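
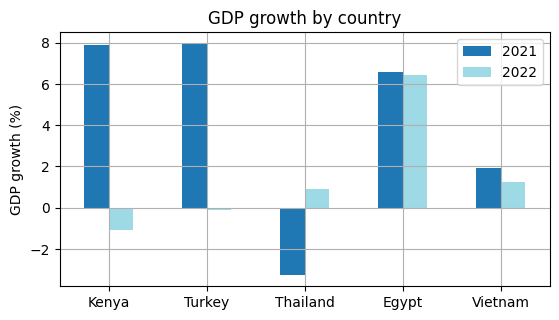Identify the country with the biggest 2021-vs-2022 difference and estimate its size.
Kenya, ≈ 9 %

Kenya: 2021 ≈ 8, 2022 ≈ -1 → gap ≈ 9. Next-largest (Turkey) is only ≈ 8.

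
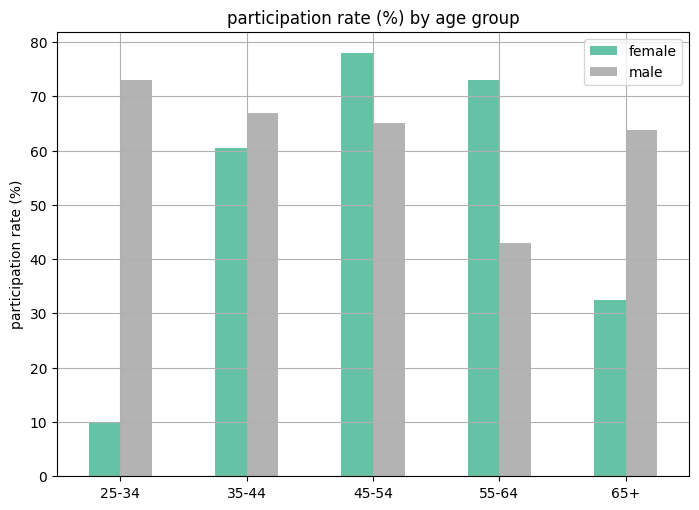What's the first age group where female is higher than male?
45-54

35-44: female ≈ 60 vs male ≈ 70 (not yet); 45-54: female ≈ 80 vs male ≈ 70 (first crossover).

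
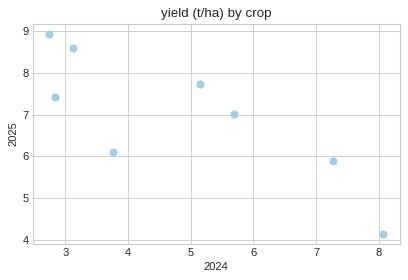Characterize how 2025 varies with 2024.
Points are negatively correlated; strong (|r| ≈ 0.8).

negative, strong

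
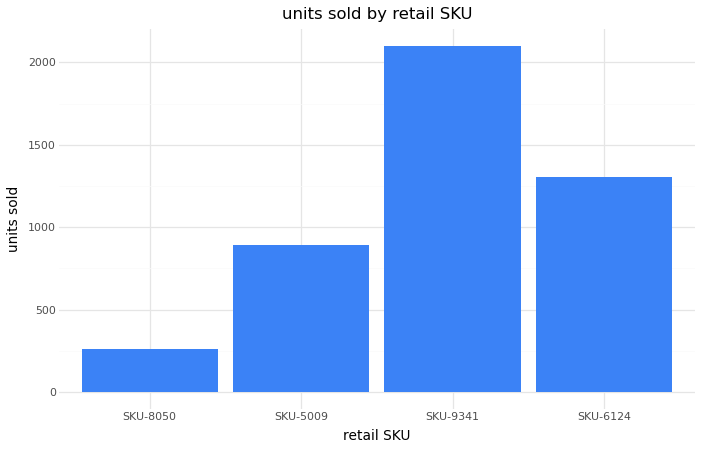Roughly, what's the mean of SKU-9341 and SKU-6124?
(2000 + 1400) / 2 ≈ 1700.

≈ 1700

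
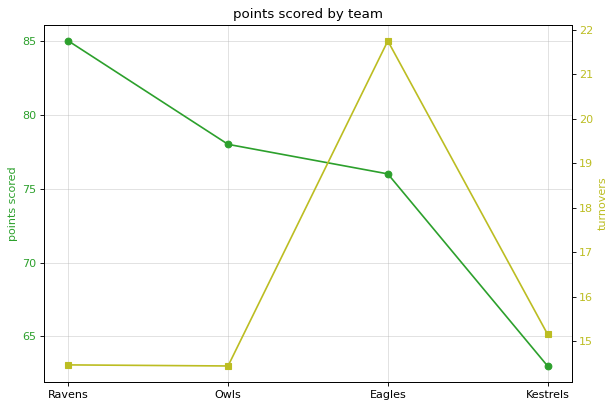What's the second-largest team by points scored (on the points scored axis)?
Top 3 (on the points scored axis): Ravens ≈ 84, Owls ≈ 78, Eagles ≈ 76.

Owls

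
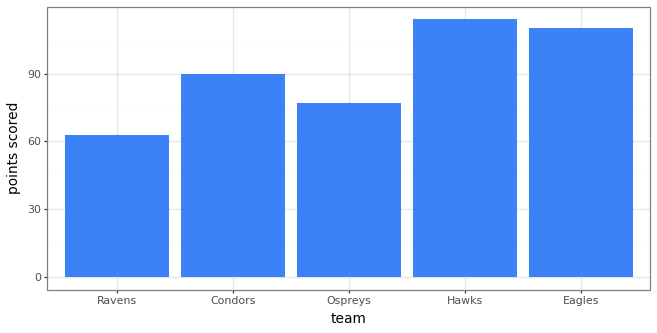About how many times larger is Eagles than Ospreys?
Eagles ≈ 110, Ospreys ≈ 80; 110/80 ≈ 1.38.

≈ 1.38×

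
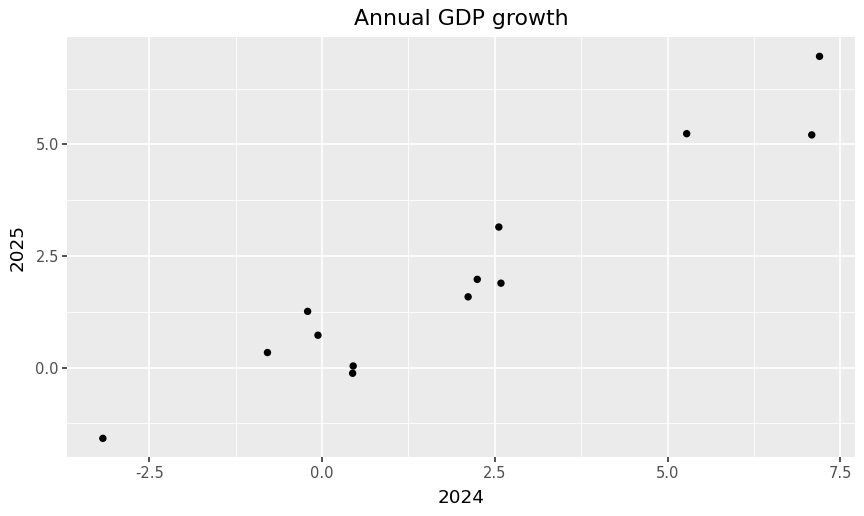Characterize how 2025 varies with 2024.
positive, strong

Points are positively correlated; strong (|r| ≈ 1.0).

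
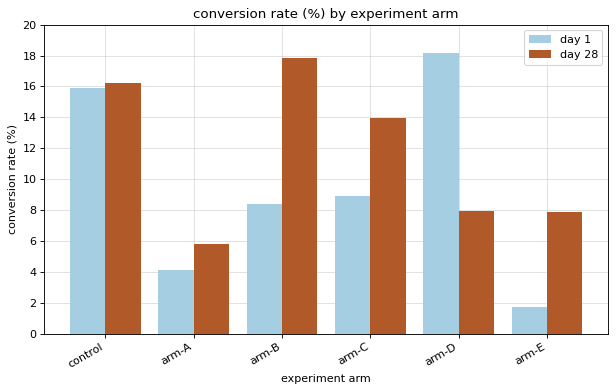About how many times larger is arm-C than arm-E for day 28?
arm-C ≈ 14, arm-E ≈ 8; 14/8 ≈ 1.75.

≈ 1.75×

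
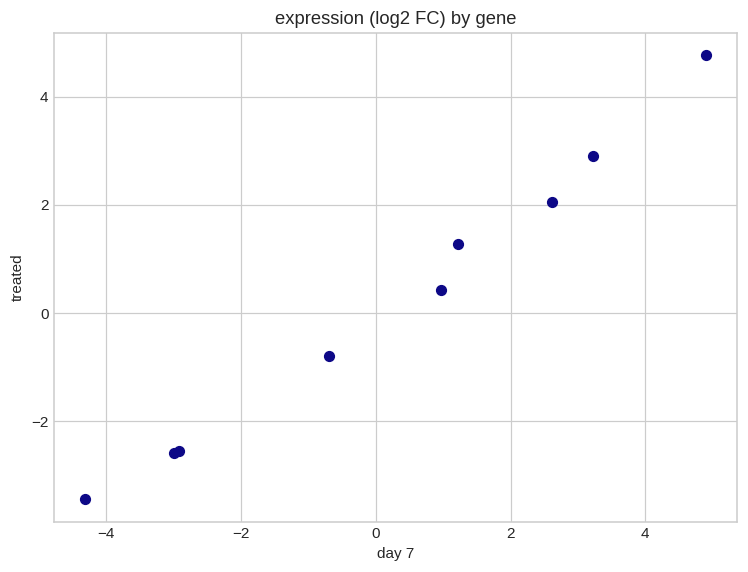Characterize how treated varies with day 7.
Points are positively correlated; strong (|r| ≈ 1.0).

positive, strong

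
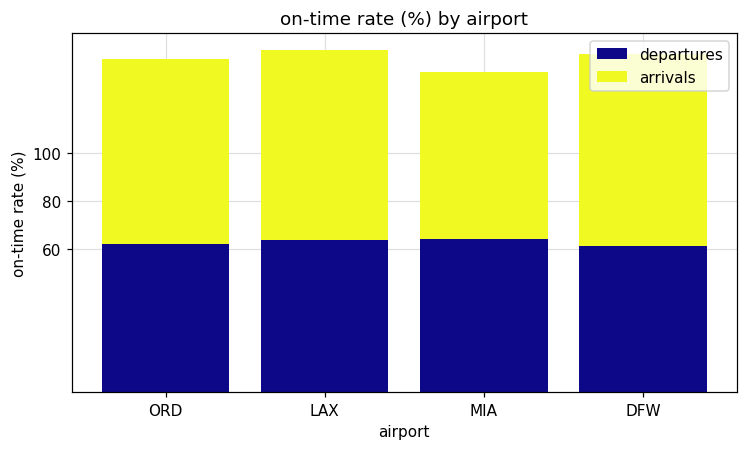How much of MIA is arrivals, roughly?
arrivals top ≈ 140, bottom ≈ 60; segment ≈ 80.

≈ 80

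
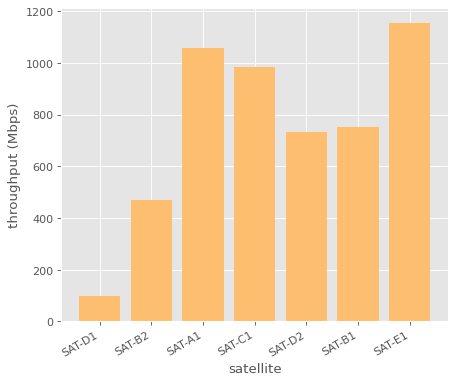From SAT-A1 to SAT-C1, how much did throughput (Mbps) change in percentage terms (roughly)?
≈ -9.1%

SAT-A1 ≈ 1100, SAT-C1 ≈ 1000; (1000 − 1100) / 1100 ≈ -9.1%.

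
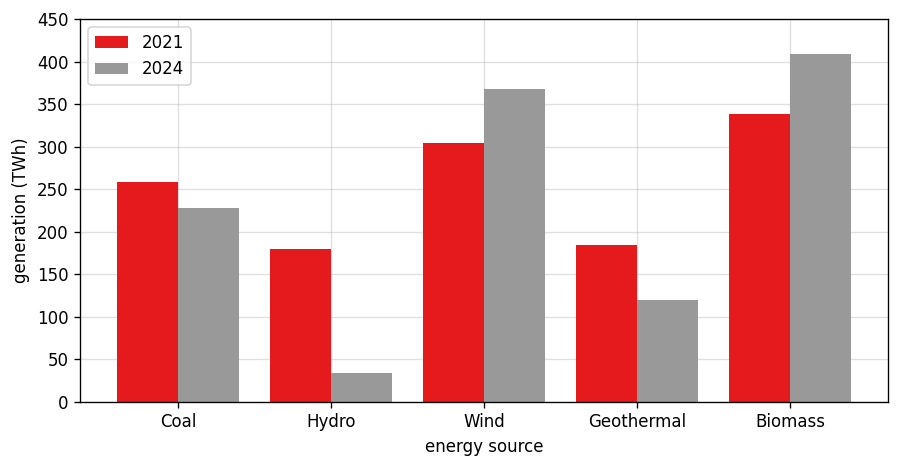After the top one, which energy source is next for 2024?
Top 3 for 2024: Biomass ≈ 400, Wind ≈ 350, Coal ≈ 250.

Wind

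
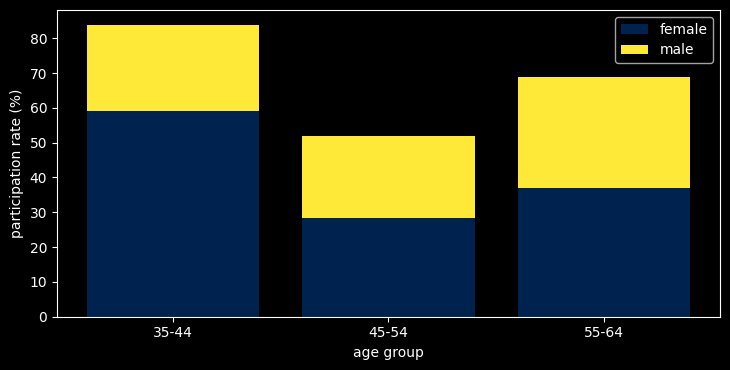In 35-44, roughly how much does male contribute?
male top ≈ 80, bottom ≈ 60; segment ≈ 20.

≈ 20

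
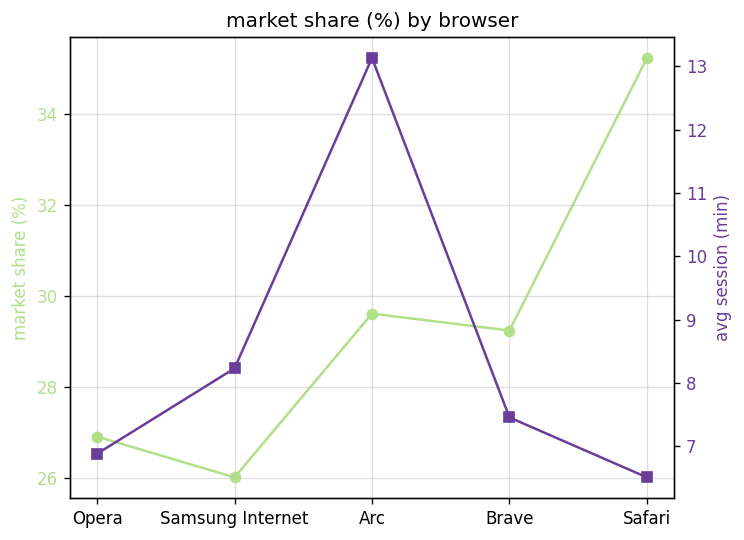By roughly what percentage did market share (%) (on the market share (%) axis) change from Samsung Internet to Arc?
Samsung Internet ≈ 26, Arc ≈ 30; (30 − 26) / 26 ≈ +15.4%.

≈ +15.4%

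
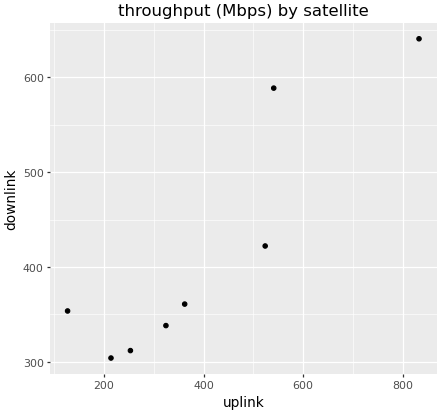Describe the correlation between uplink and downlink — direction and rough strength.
positive, strong

Points are positively correlated; strong (|r| ≈ 0.9).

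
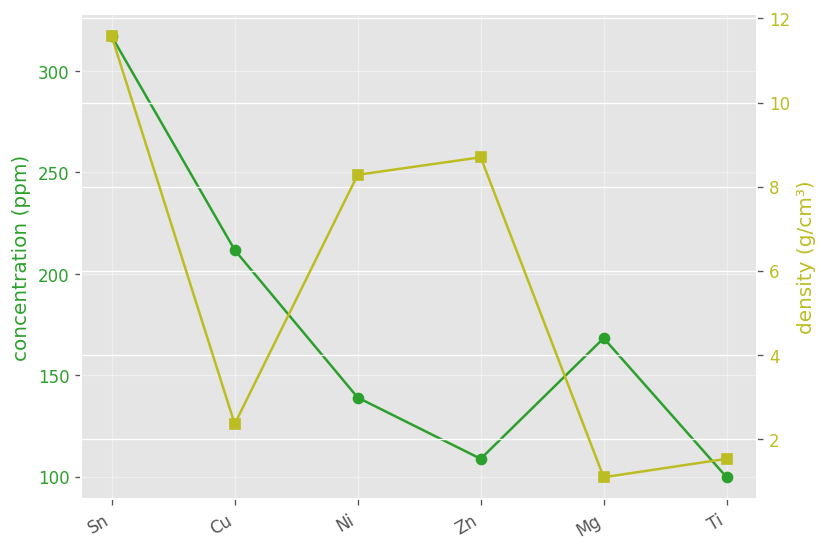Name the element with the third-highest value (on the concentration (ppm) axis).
Top 4 (on the concentration (ppm) axis): Sn ≈ 320, Cu ≈ 220, Mg ≈ 160, Ni ≈ 140.

Mg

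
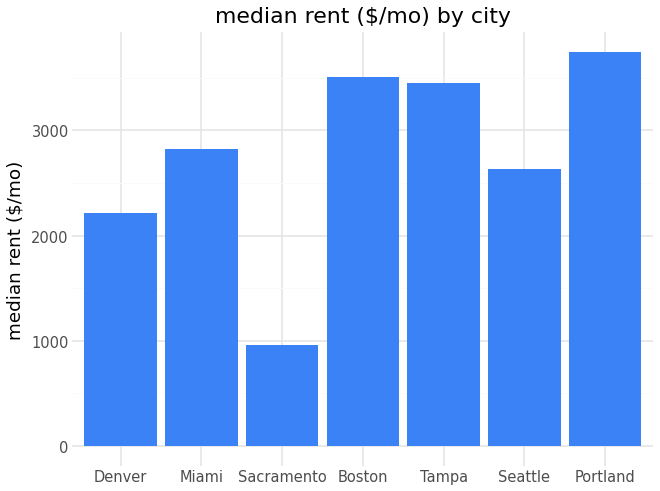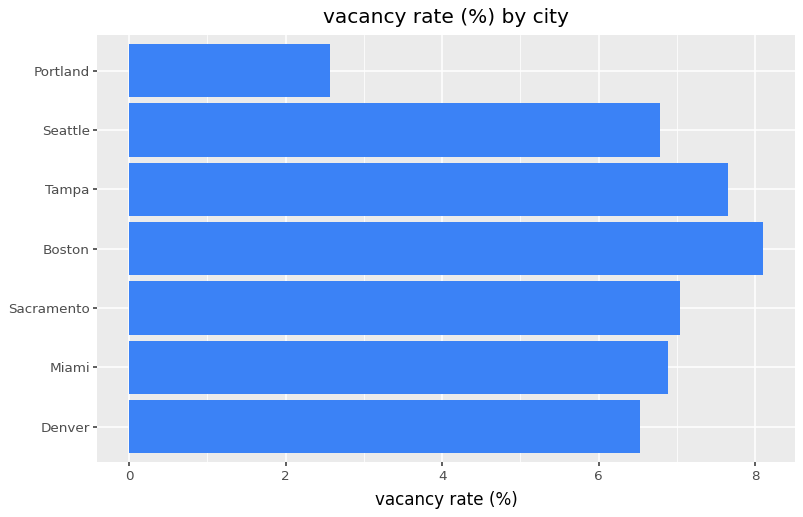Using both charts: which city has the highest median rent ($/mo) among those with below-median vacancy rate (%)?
Portland

Chart 2 median vacancy rate (%) ≈ 7; below-median cities: Denver, Seattle, Portland. Among those, Portland has the highest median rent ($/mo) (≈ 3500).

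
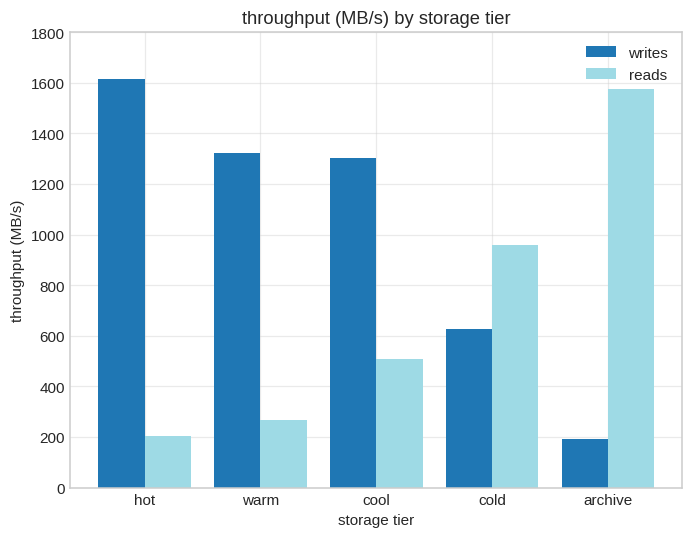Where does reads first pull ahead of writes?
cool: reads ≈ 600 vs writes ≈ 1400 (not yet); cold: reads ≈ 1000 vs writes ≈ 600 (first crossover).

cold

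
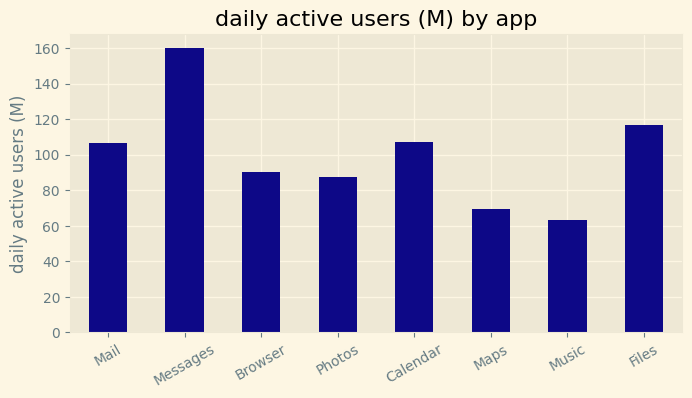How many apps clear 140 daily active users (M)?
1

Above 140: Messages.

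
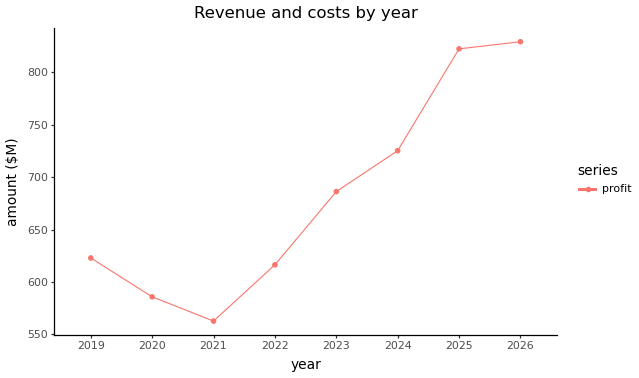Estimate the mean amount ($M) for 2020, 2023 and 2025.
≈ 692

(575 + 675 + 825) / 3 ≈ 692.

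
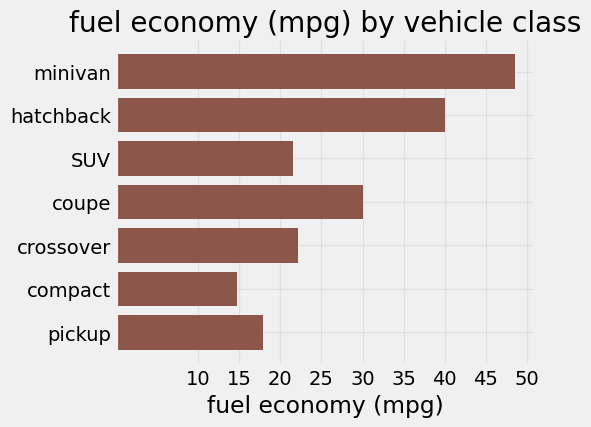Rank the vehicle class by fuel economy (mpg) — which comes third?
Top 4: minivan ≈ 50, hatchback ≈ 40, coupe ≈ 30, crossover ≈ 20.

coupe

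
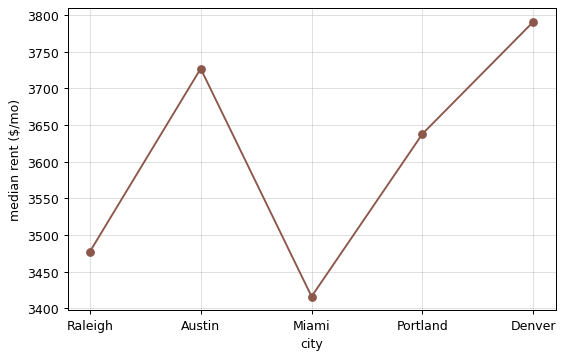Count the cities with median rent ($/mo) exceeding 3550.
Above 3550: Austin, Portland, Denver.

3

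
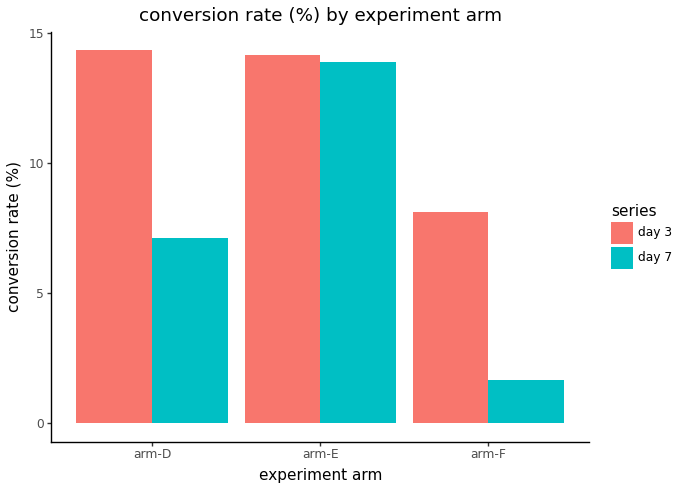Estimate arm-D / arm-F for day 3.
arm-D ≈ 14, arm-F ≈ 8; 14/8 ≈ 1.75.

≈ 1.75×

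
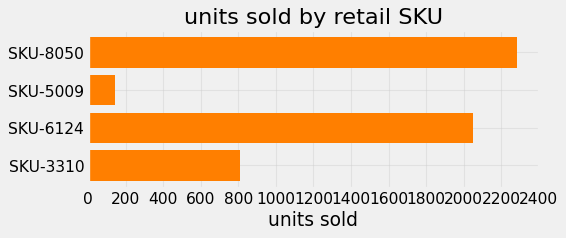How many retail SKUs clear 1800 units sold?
Above 1800: SKU-8050, SKU-6124.

2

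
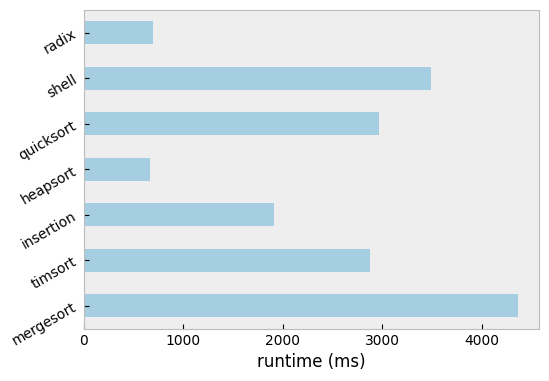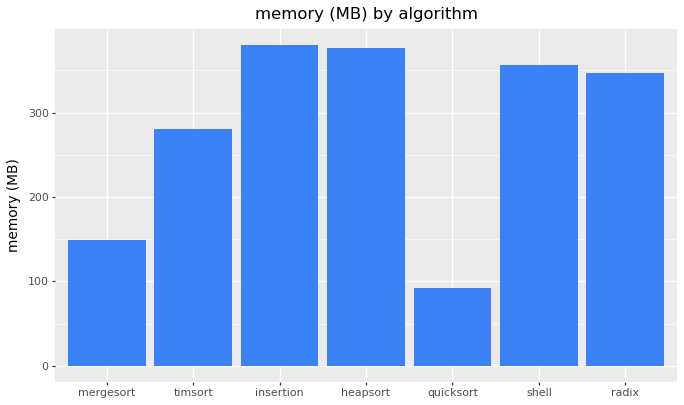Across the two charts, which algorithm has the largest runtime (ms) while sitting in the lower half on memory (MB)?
Chart 2 median memory (MB) ≈ 350; below-median algorithms: mergesort, timsort, quicksort. Among those, mergesort has the highest runtime (ms) (≈ 4500).

mergesort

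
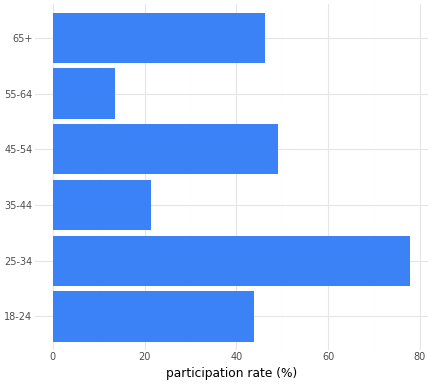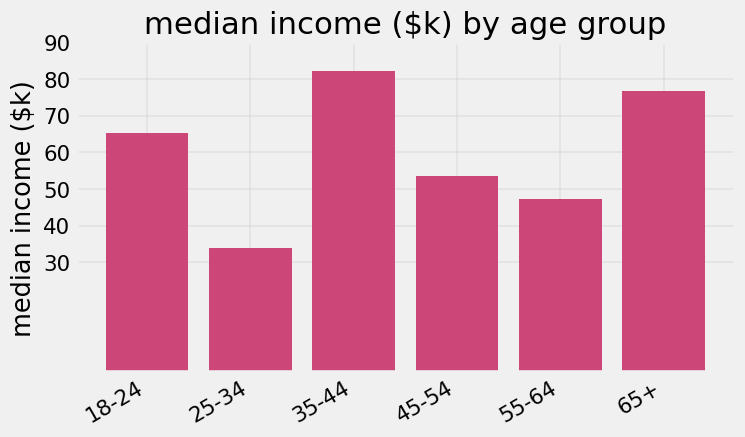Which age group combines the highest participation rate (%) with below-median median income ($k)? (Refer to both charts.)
Chart 2 median median income ($k) ≈ 60; below-median age groups: 25-34, 45-54, 55-64. Among those, 25-34 has the highest participation rate (%) (≈ 80).

25-34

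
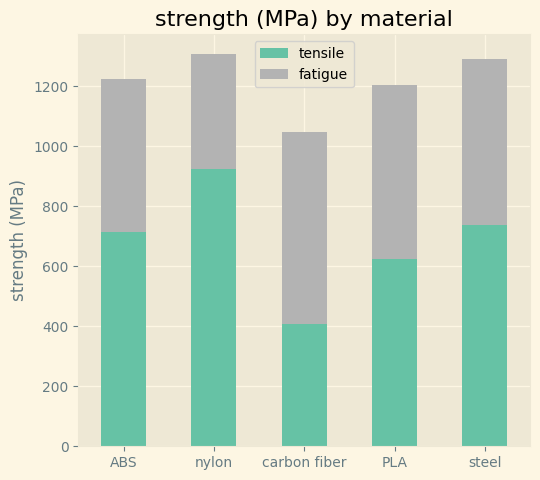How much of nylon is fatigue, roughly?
≈ 400

fatigue top ≈ 1400, bottom ≈ 1000; segment ≈ 400.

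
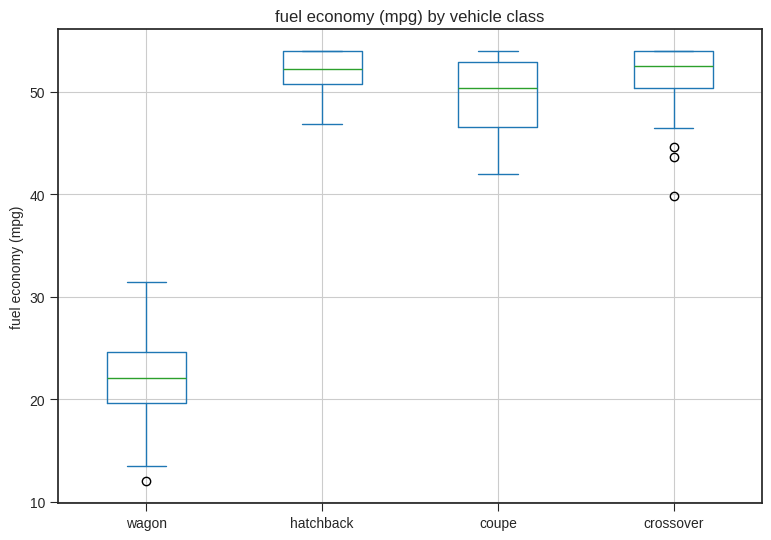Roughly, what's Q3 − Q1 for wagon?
≈ 5

Q3 ≈ 25, Q1 ≈ 20; IQR ≈ 5.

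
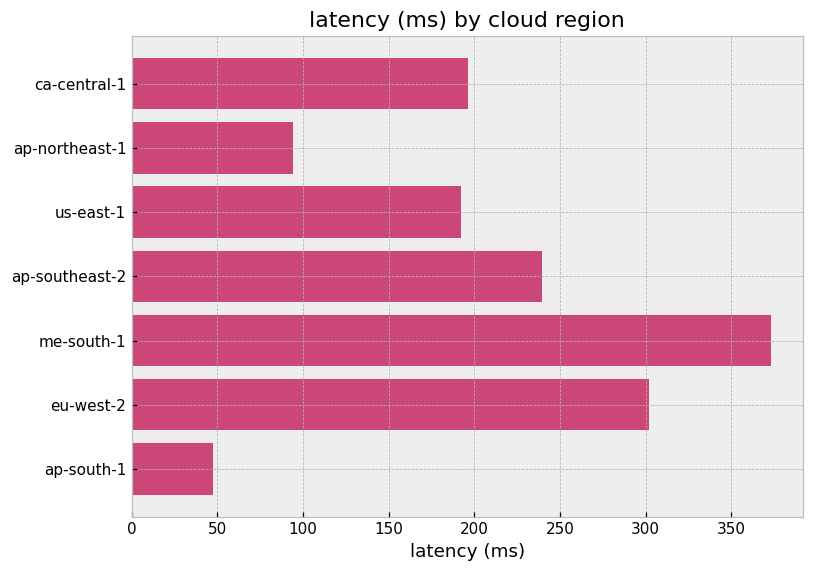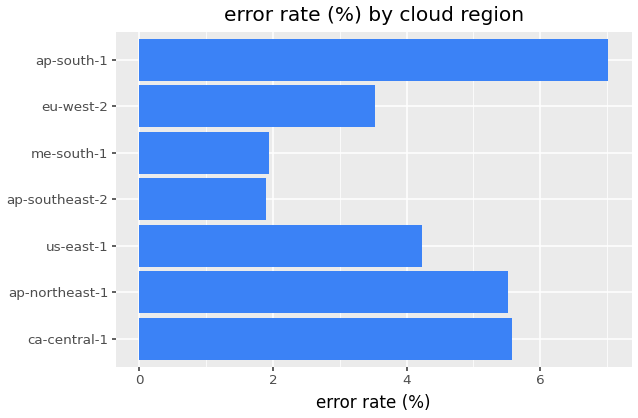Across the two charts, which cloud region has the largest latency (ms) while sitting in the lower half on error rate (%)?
me-south-1

Chart 2 median error rate (%) ≈ 4; below-median cloud regions: ap-southeast-2, me-south-1, eu-west-2. Among those, me-south-1 has the highest latency (ms) (≈ 350).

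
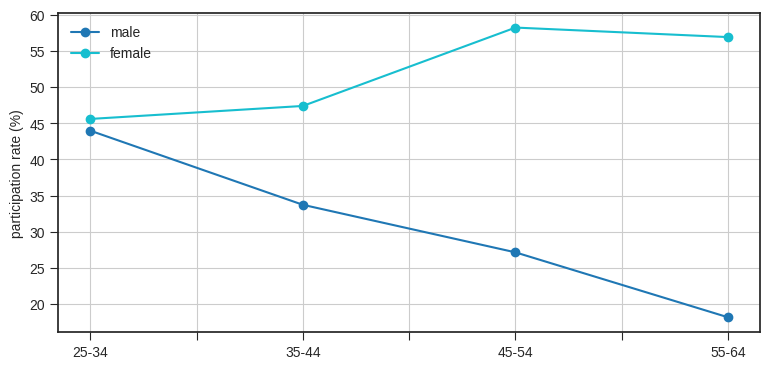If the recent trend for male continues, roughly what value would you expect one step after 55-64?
Last three: 35, 25, 20 → slope ≈ -7.5/step → next ≈ 12.5.

≈ 12.5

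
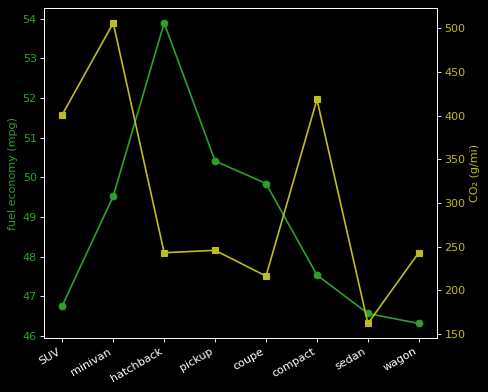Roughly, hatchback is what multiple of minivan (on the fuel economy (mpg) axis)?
≈ 1.08×

hatchback ≈ 54, minivan ≈ 50; 54/50 ≈ 1.08.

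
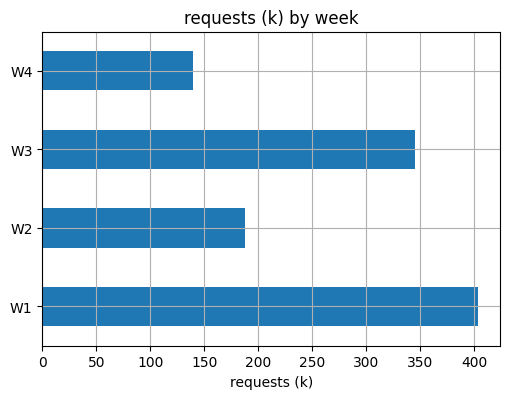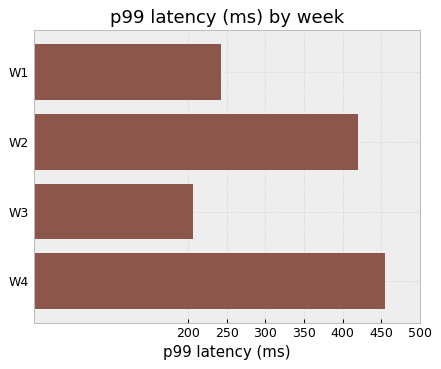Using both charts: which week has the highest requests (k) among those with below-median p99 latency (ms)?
Chart 2 median p99 latency (ms) ≈ 350; below-median weeks: W1, W3. Among those, W1 has the highest requests (k) (≈ 400).

W1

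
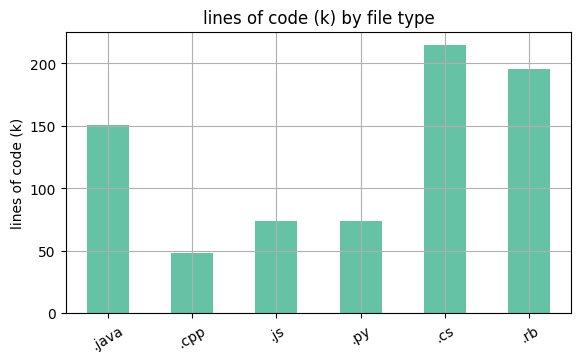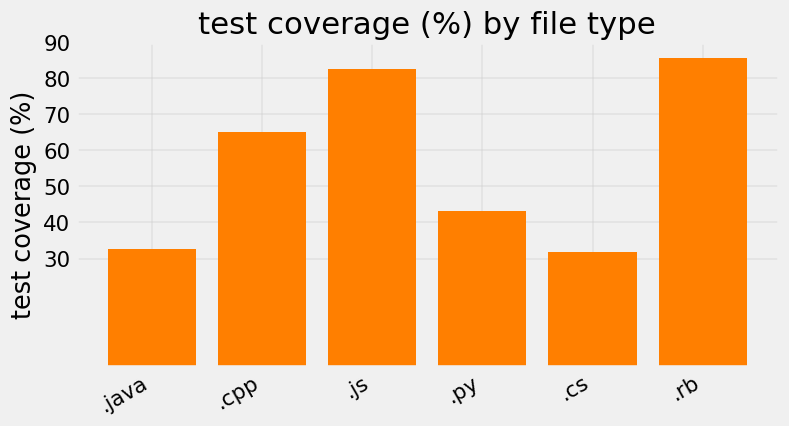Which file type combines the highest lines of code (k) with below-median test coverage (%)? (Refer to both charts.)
Chart 2 median test coverage (%) ≈ 50; below-median file types: .java, .py, .cs. Among those, .cs has the highest lines of code (k) (≈ 220).

.cs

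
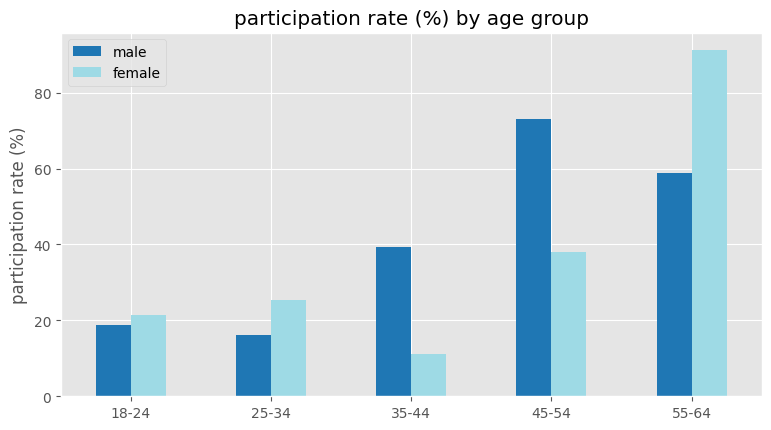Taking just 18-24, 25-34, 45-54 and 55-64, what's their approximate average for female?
(20 + 30 + 40 + 90) / 4 ≈ 45.

≈ 45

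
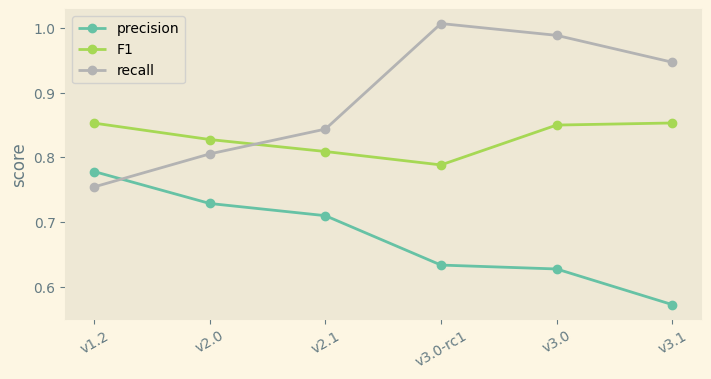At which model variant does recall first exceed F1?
v2.0: recall ≈ 0.80 vs F1 ≈ 0.85 (not yet); v2.1: recall ≈ 0.85 vs F1 ≈ 0.80 (first crossover).

v2.1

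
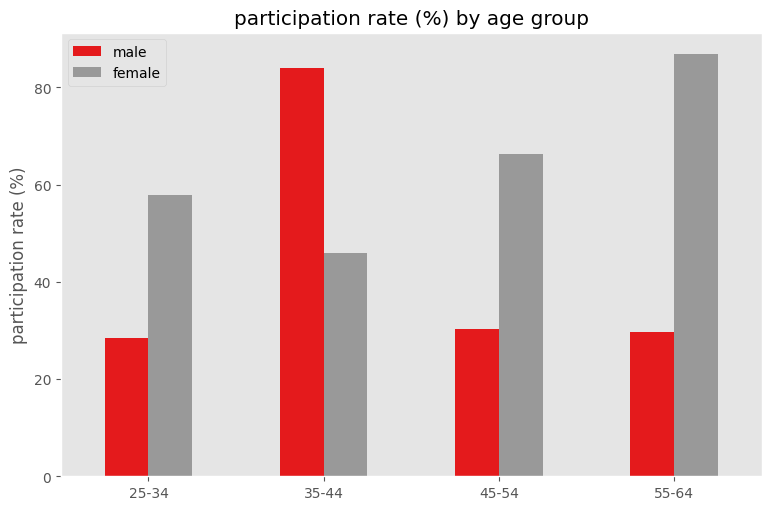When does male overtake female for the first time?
25-34: male ≈ 30 vs female ≈ 60 (not yet); 35-44: male ≈ 80 vs female ≈ 50 (first crossover).

35-44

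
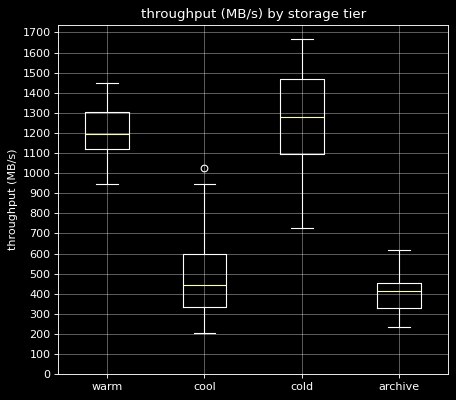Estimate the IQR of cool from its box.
≈ 300

Q3 ≈ 600, Q1 ≈ 300; IQR ≈ 300.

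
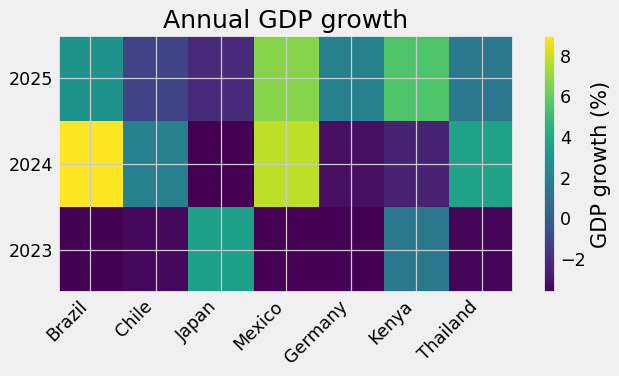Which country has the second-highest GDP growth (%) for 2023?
Top 3 for 2023: Japan ≈ 4, Kenya ≈ 2, Chile ≈ -4.

Kenya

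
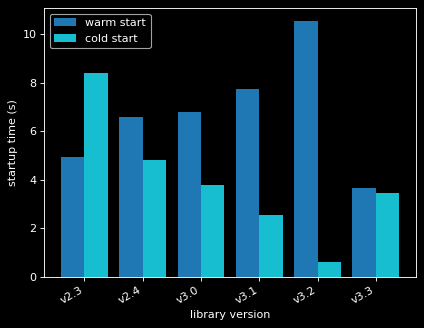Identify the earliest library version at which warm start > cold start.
v2.4

v2.3: warm start ≈ 5 vs cold start ≈ 8 (not yet); v2.4: warm start ≈ 7 vs cold start ≈ 5 (first crossover).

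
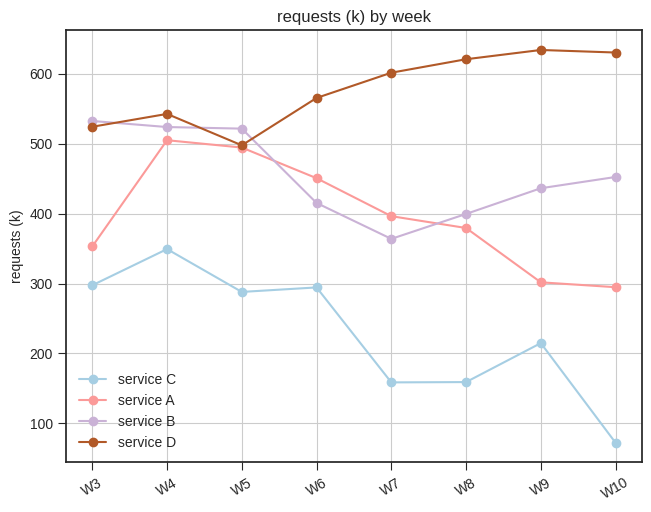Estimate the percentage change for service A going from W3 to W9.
≈ -14.3%

W3 ≈ 350, W9 ≈ 300; (300 − 350) / 350 ≈ -14.3%.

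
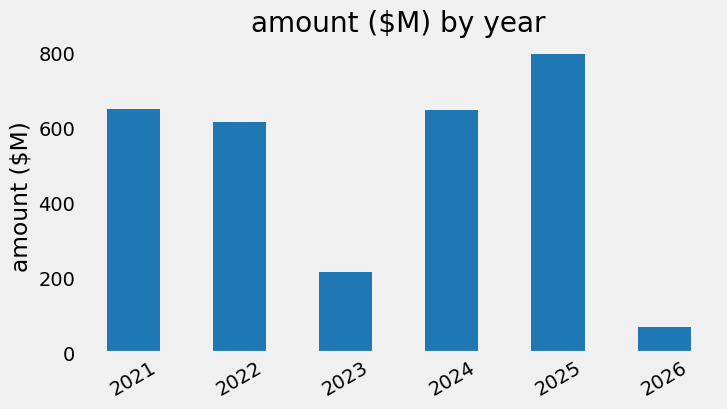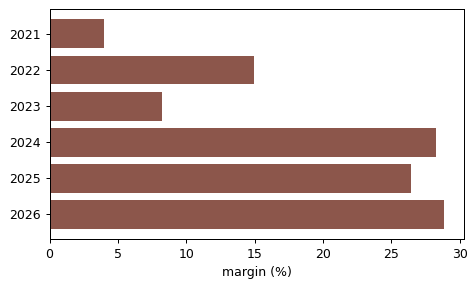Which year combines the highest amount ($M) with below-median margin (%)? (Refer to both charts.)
2021

Chart 2 median margin (%) ≈ 20; below-median years: 2021, 2022, 2023. Among those, 2021 has the highest amount ($M) (≈ 700).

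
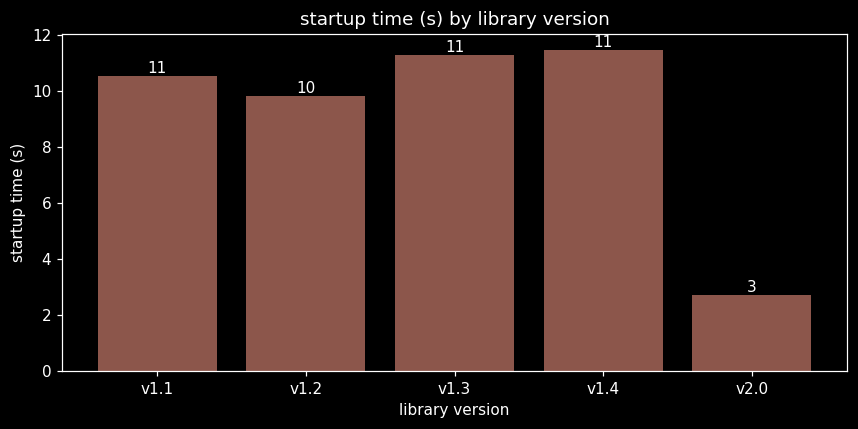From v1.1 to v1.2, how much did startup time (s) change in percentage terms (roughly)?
≈ -9.1%

v1.1 ≈ 11, v1.2 ≈ 10; (10 − 11) / 11 ≈ -9.1%.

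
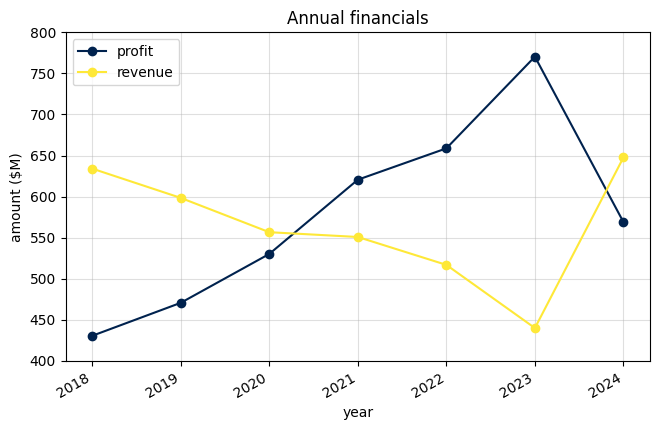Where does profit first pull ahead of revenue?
2020: profit ≈ 550 vs revenue ≈ 550 (not yet); 2021: profit ≈ 600 vs revenue ≈ 550 (first crossover).

2021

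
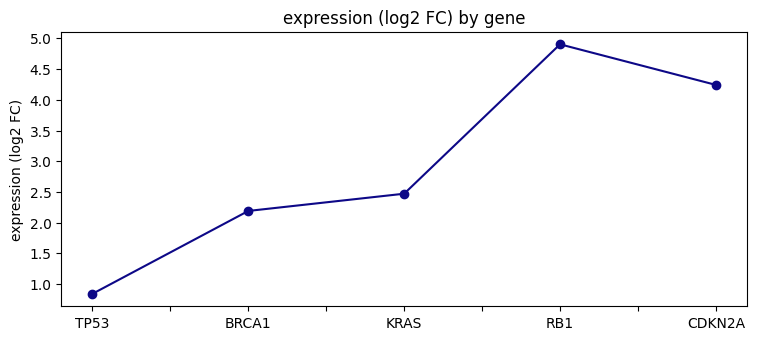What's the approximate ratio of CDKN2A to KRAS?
≈ 1.6×

CDKN2A ≈ 4.0, KRAS ≈ 2.5; 4.0/2.5 ≈ 1.6.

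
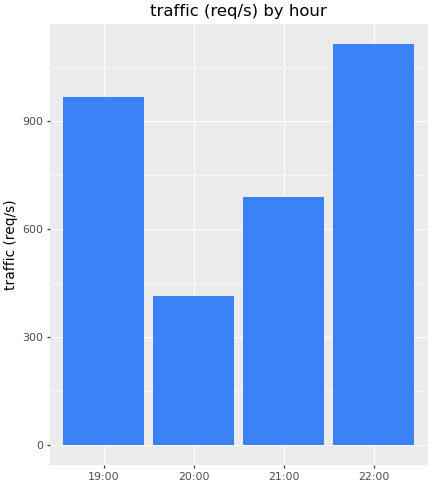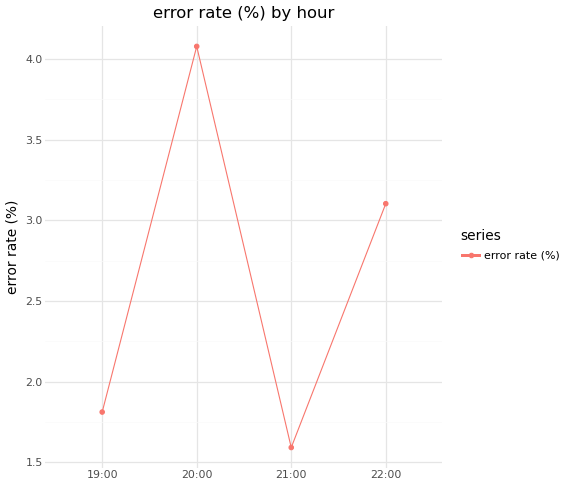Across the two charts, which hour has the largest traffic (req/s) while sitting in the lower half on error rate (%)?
19:00

Chart 2 median error rate (%) ≈ 2.5; below-median hours: 19:00, 21:00. Among those, 19:00 has the highest traffic (req/s) (≈ 1000).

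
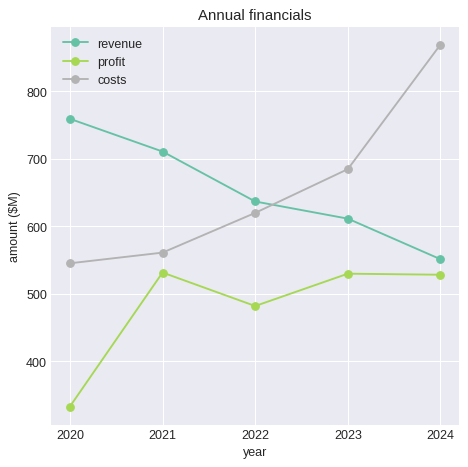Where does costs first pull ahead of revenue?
2022: costs ≈ 600 vs revenue ≈ 650 (not yet); 2023: costs ≈ 700 vs revenue ≈ 600 (first crossover).

2023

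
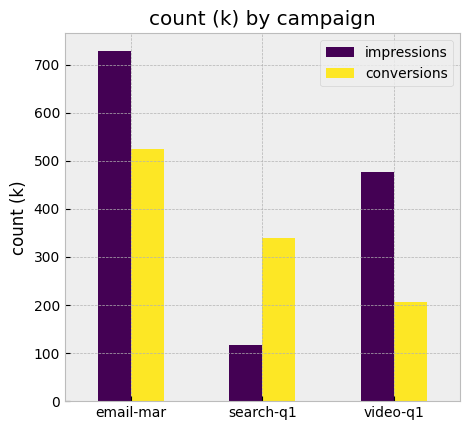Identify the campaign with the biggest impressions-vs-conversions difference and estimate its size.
video-q1, ≈ 300 k

video-q1: impressions ≈ 500, conversions ≈ 200 → gap ≈ 300. Next-largest (search-q1) is only ≈ 200.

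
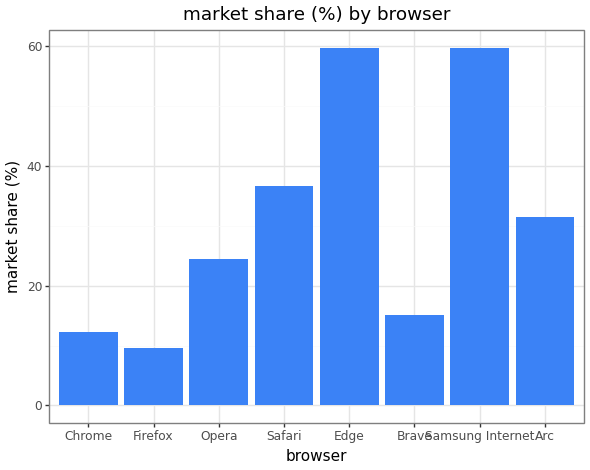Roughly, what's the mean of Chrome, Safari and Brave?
≈ 20

(10 + 35 + 15) / 3 ≈ 20.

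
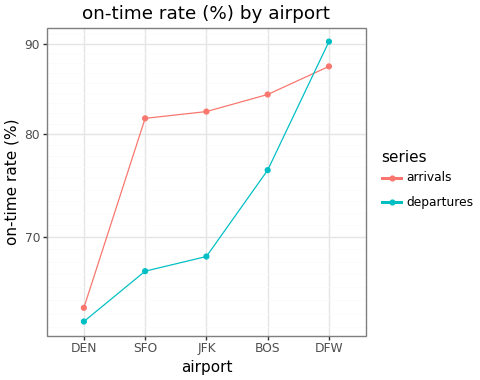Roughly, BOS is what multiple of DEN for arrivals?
BOS ≈ 85, DEN ≈ 65; 85/65 ≈ 1.31.

≈ 1.31×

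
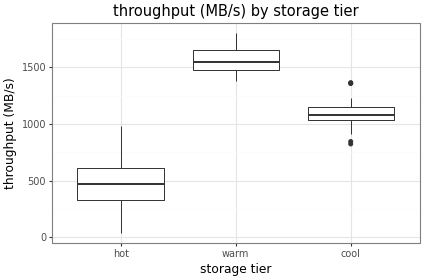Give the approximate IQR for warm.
≈ 200

Q3 ≈ 1700, Q1 ≈ 1500; IQR ≈ 200.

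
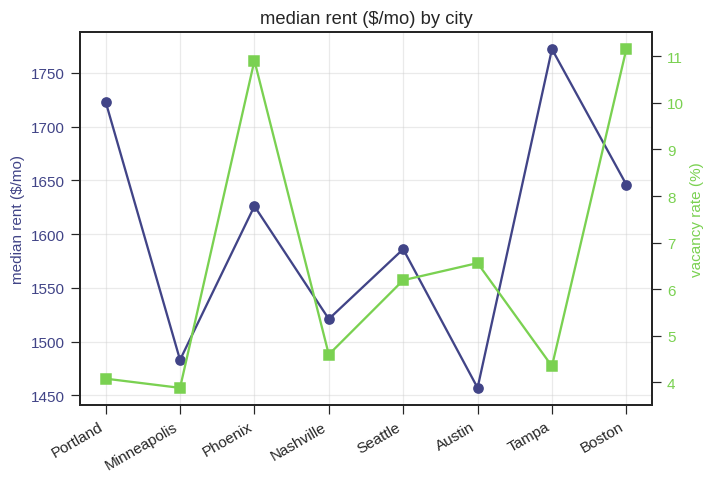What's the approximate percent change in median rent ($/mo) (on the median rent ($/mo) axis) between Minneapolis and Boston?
≈ +10%

Minneapolis ≈ 1500, Boston ≈ 1650; (1650 − 1500) / 1500 ≈ +10%.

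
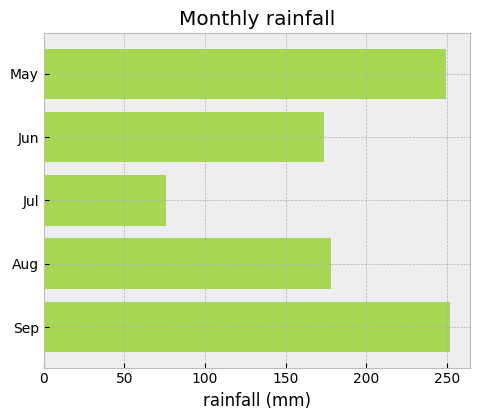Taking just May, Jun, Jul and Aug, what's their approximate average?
≈ 169

(250 + 175 + 75 + 175) / 4 ≈ 169.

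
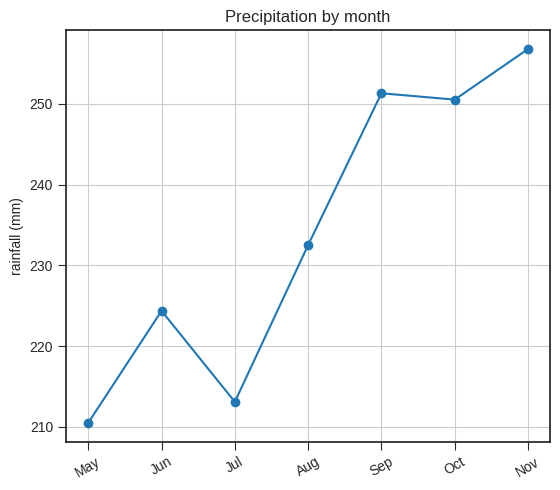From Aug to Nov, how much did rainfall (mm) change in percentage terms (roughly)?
Aug ≈ 235, Nov ≈ 255; (255 − 235) / 235 ≈ +8.5%.

≈ +8.5%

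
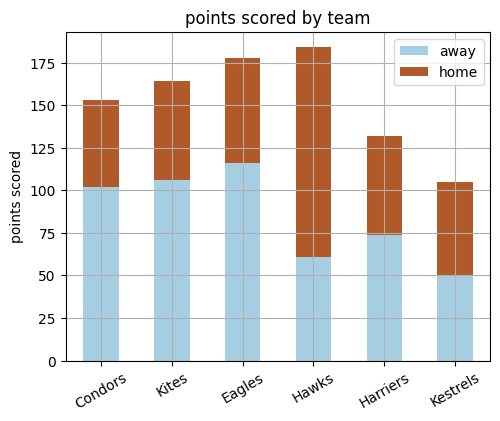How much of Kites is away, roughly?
away top ≈ 100, bottom ≈ 0; segment ≈ 100.

≈ 100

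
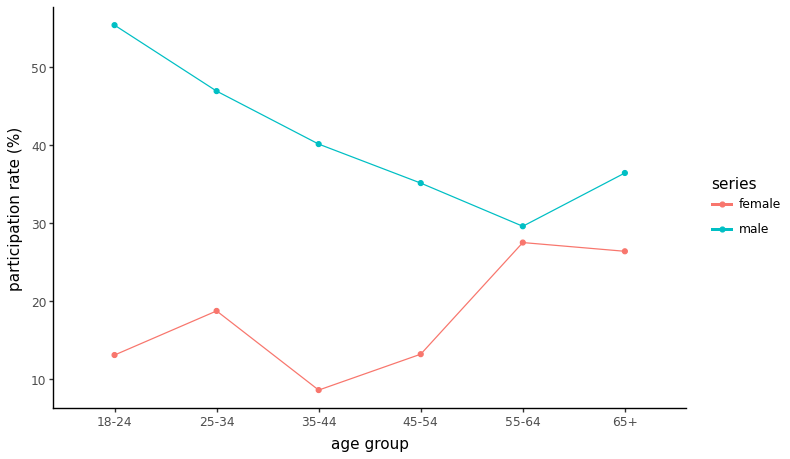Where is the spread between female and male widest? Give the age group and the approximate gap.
18-24, ≈ 40 %

18-24: female ≈ 15, male ≈ 55 → gap ≈ 40. Next-largest (35-44) is only ≈ 30.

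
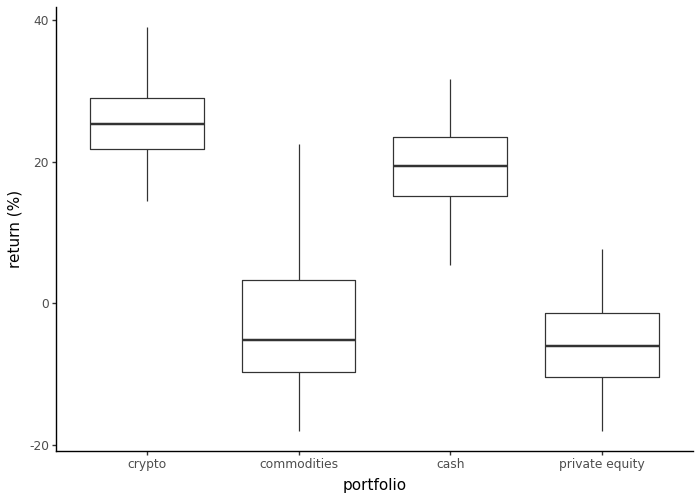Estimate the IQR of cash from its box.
≈ 10

Q3 ≈ 25, Q1 ≈ 15; IQR ≈ 10.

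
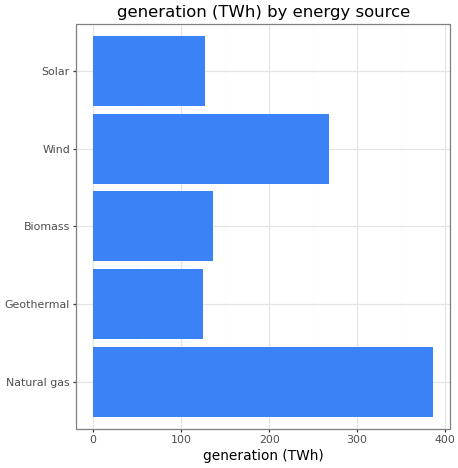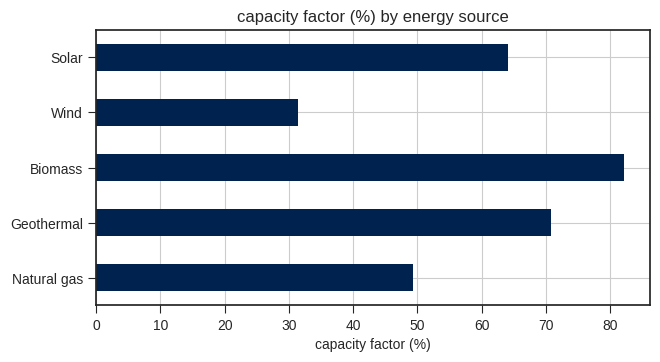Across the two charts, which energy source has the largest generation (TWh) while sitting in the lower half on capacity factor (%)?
Chart 2 median capacity factor (%) ≈ 60; below-median energy sources: Natural gas, Wind. Among those, Natural gas has the highest generation (TWh) (≈ 400).

Natural gas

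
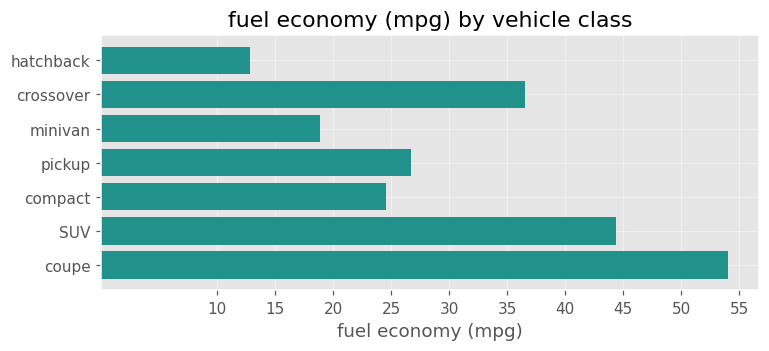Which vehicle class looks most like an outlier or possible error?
coupe

coupe ≈ 55; the rest sit between ≈ 15 and ≈ 45.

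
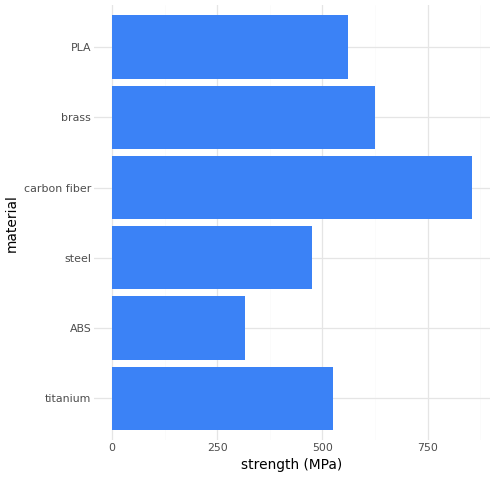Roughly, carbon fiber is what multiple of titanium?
≈ 1.8×

carbon fiber ≈ 900, titanium ≈ 500; 900/500 ≈ 1.8.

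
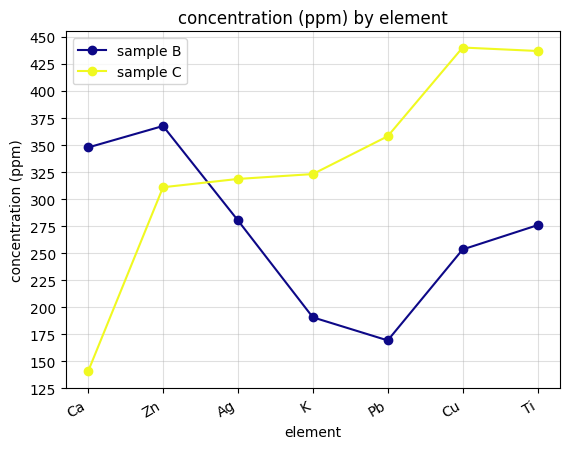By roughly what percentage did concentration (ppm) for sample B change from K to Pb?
≈ -12.5%

K ≈ 200, Pb ≈ 175; (175 − 200) / 200 ≈ -12.5%.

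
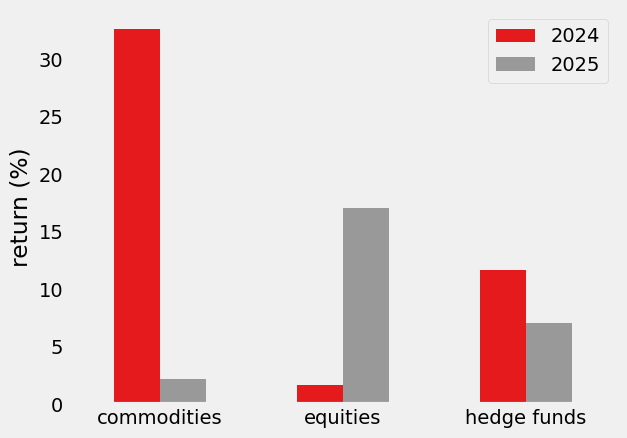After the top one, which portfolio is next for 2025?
Top 3 for 2025: equities ≈ 15, hedge funds ≈ 5, commodities ≈ 0.

hedge funds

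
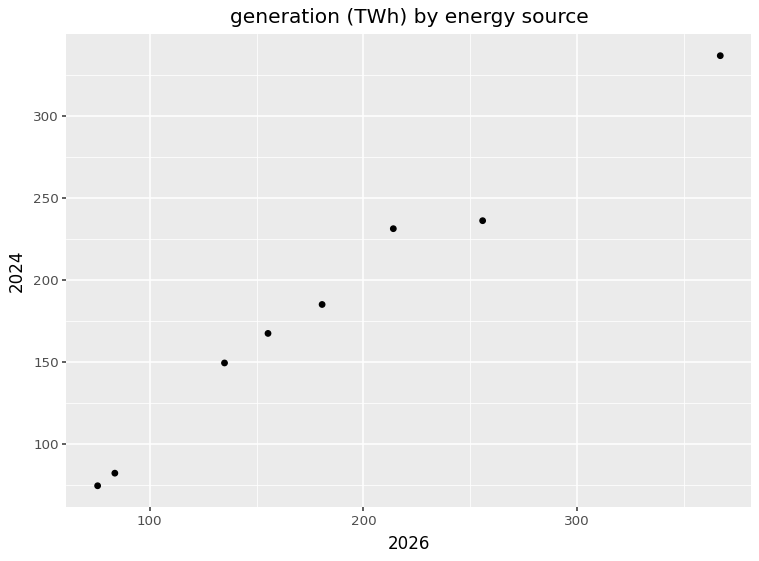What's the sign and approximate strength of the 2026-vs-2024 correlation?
Points are positively correlated; strong (|r| ≈ 1.0).

positive, strong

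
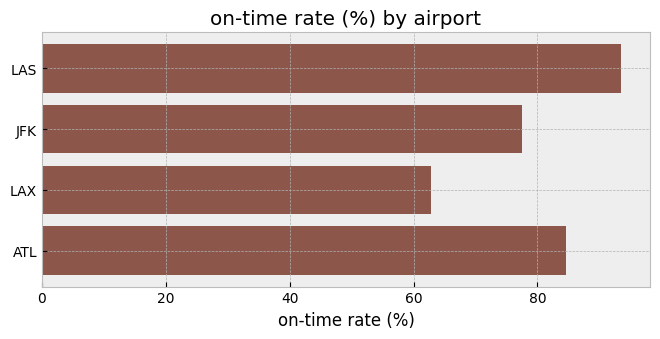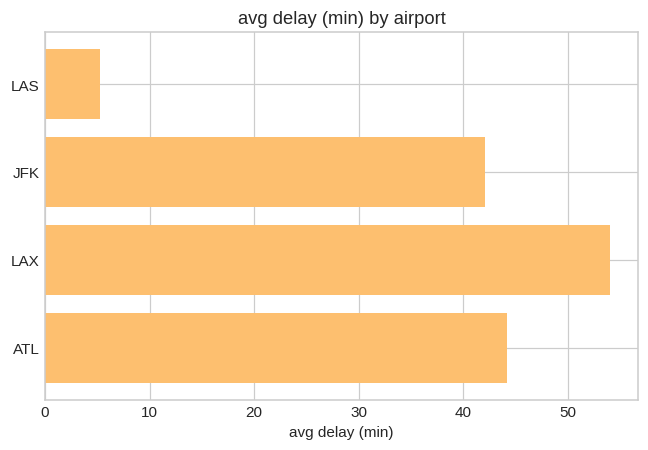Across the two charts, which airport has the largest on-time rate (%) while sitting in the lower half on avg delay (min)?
Chart 2 median avg delay (min) ≈ 45; below-median airports: LAS, JFK. Among those, LAS has the highest on-time rate (%) (≈ 90).

LAS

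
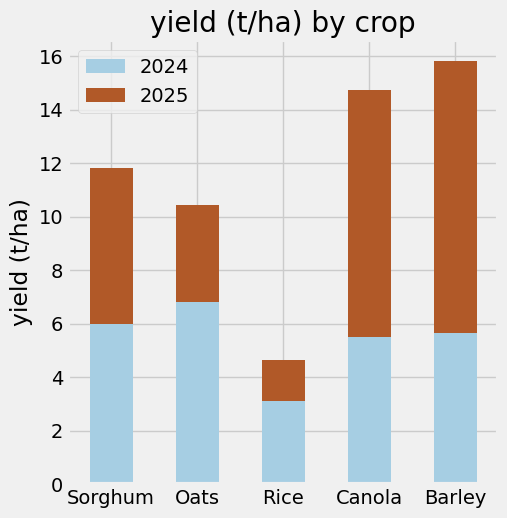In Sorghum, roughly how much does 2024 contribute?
≈ 6

2024 top ≈ 6, bottom ≈ 0; segment ≈ 6.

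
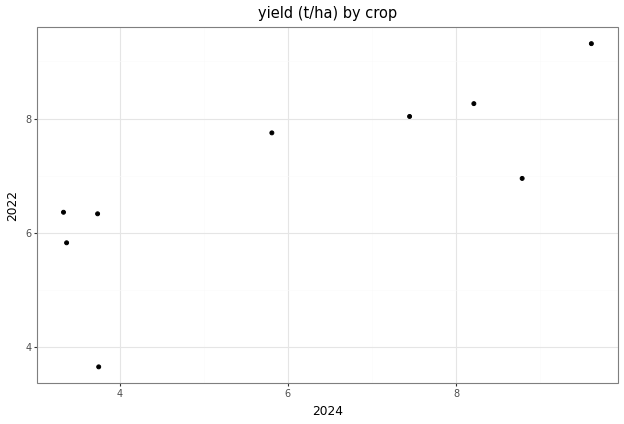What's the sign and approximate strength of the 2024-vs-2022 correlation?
positive, strong

Points are positively correlated; strong (|r| ≈ 0.8).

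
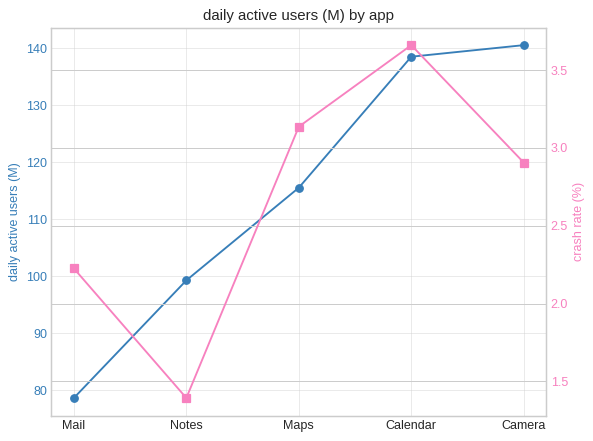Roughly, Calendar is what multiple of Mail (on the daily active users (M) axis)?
Calendar ≈ 140, Mail ≈ 80; 140/80 ≈ 1.75.

≈ 1.75×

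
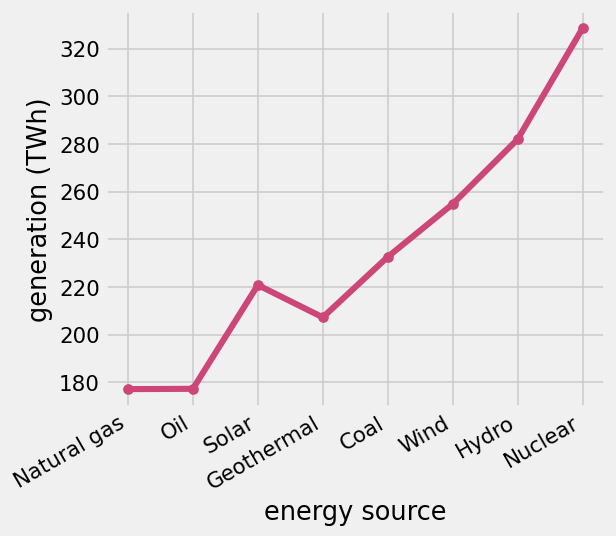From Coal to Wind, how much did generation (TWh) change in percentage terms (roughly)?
Coal ≈ 240, Wind ≈ 260; (260 − 240) / 240 ≈ +8.3%.

≈ +8.3%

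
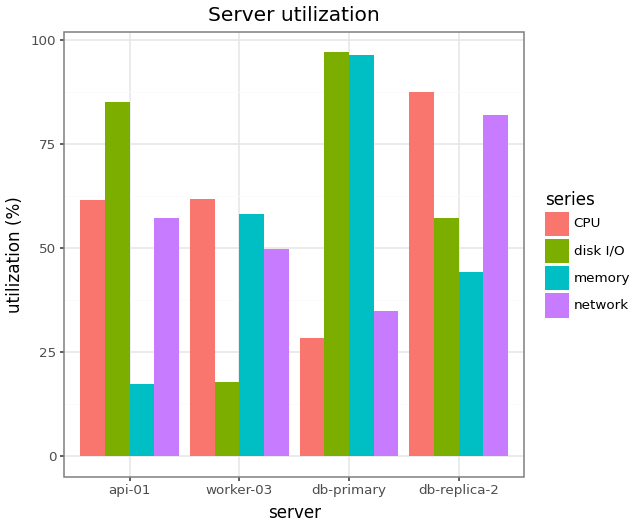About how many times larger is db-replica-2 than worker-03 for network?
db-replica-2 ≈ 80, worker-03 ≈ 50; 80/50 ≈ 1.6.

≈ 1.6×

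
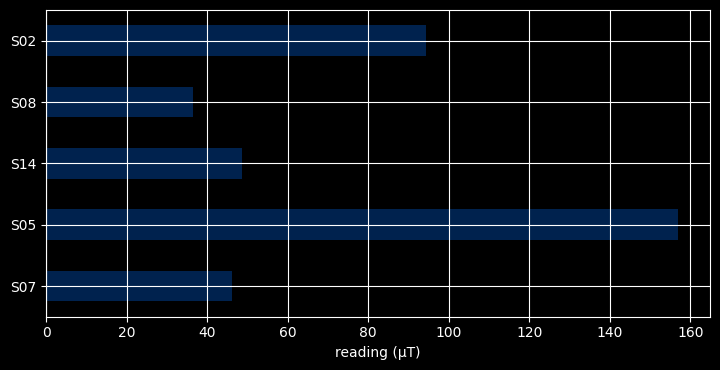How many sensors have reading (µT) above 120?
Above 120: S05.

1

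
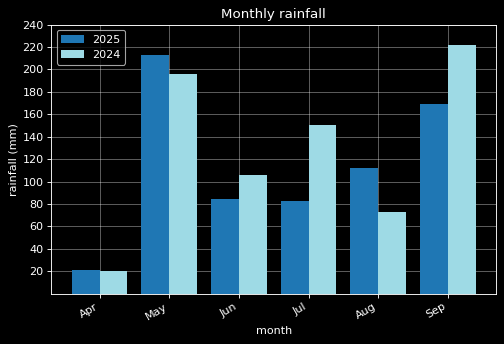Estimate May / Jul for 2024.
≈ 1.25×

May ≈ 200, Jul ≈ 160; 200/160 ≈ 1.25.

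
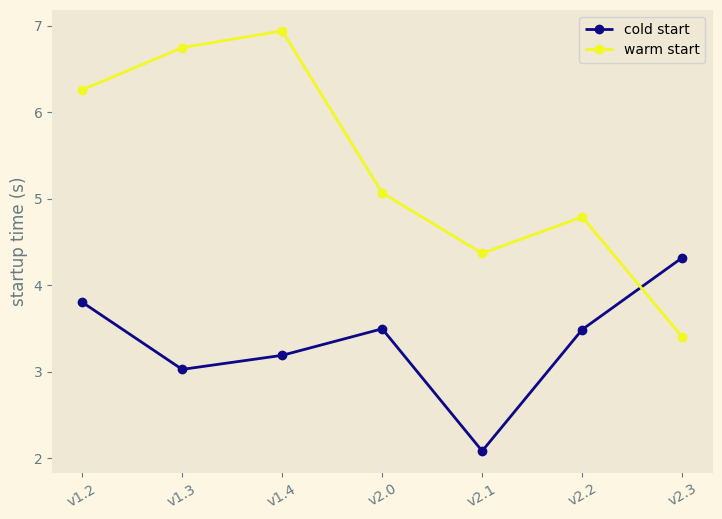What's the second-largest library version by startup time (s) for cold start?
v1.2

Top 3 for cold start: v2.3 ≈ 4.5, v1.2 ≈ 4.0, v2.0 ≈ 3.5.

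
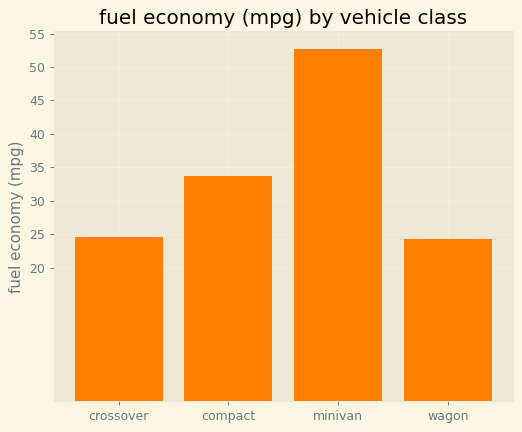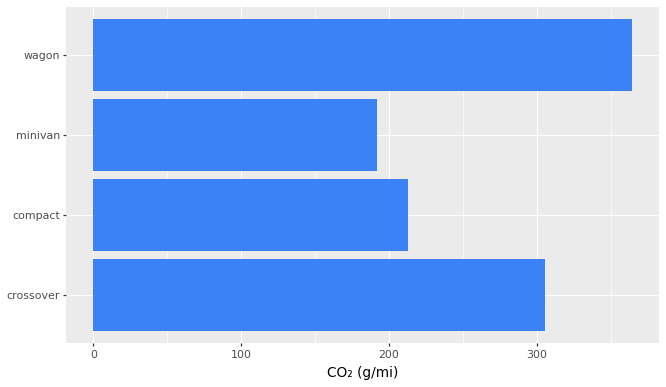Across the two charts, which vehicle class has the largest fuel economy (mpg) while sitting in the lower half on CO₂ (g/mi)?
Chart 2 median CO₂ (g/mi) ≈ 250; below-median vehicle classes: compact, minivan. Among those, minivan has the highest fuel economy (mpg) (≈ 55).

minivan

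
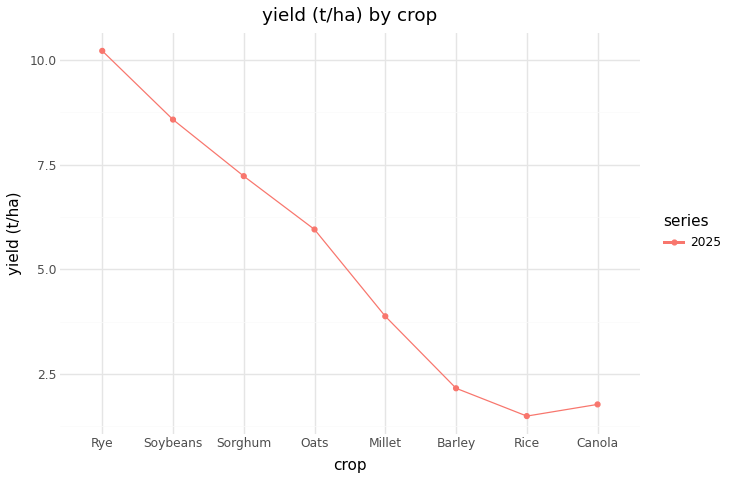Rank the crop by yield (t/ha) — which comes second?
Top 3: Rye ≈ 10, Soybeans ≈ 9, Sorghum ≈ 7.

Soybeans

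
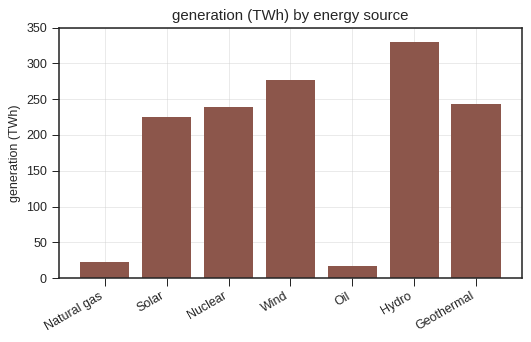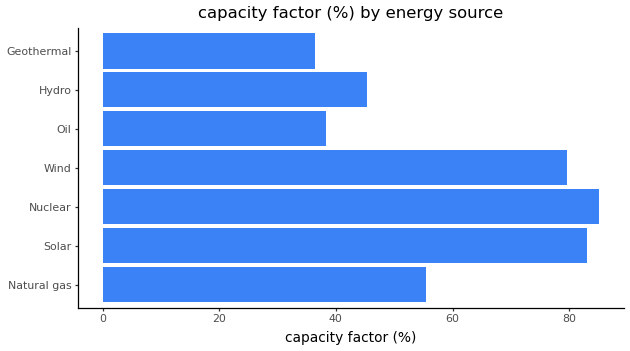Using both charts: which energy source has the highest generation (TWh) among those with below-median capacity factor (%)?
Hydro

Chart 2 median capacity factor (%) ≈ 60; below-median energy sources: Oil, Hydro, Geothermal. Among those, Hydro has the highest generation (TWh) (≈ 350).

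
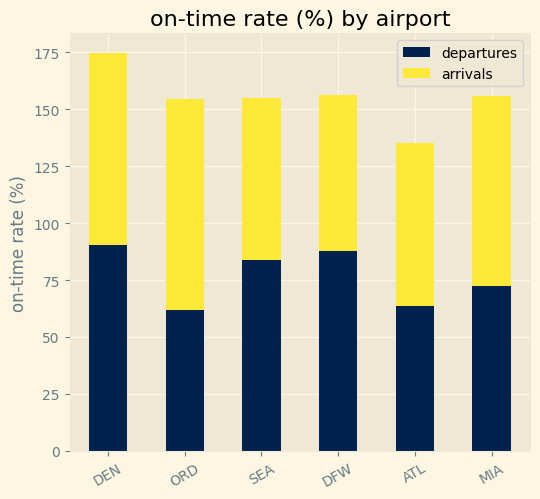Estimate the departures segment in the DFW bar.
≈ 80

departures top ≈ 80, bottom ≈ 0; segment ≈ 80.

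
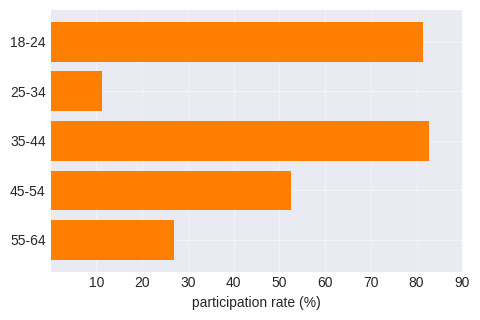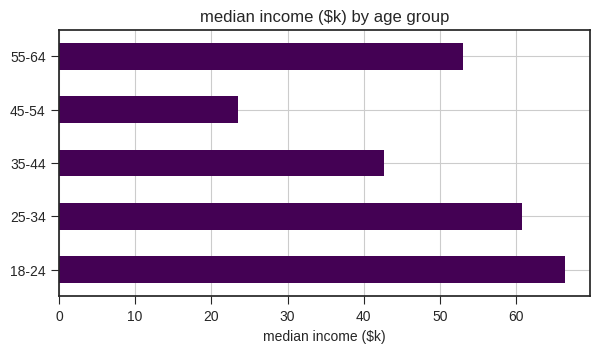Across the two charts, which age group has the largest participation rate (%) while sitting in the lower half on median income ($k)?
Chart 2 median median income ($k) ≈ 50; below-median age groups: 35-44, 45-54. Among those, 35-44 has the highest participation rate (%) (≈ 80).

35-44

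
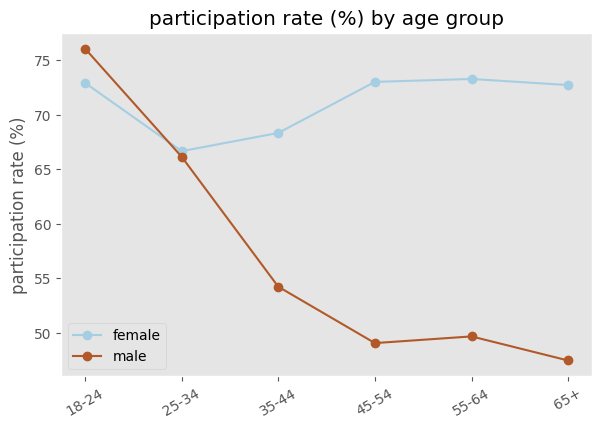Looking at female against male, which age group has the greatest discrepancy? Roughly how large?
65+, ≈ 30 %

65+: female ≈ 75, male ≈ 45 → gap ≈ 30. Next-largest (45-54) is only ≈ 25.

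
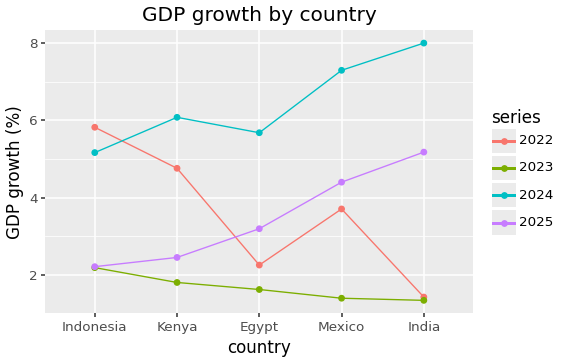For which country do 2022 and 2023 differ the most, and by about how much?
Indonesia, ≈ 4 %

Indonesia: 2022 ≈ 6, 2023 ≈ 2 → gap ≈ 4. Next-largest (Kenya) is only ≈ 3.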